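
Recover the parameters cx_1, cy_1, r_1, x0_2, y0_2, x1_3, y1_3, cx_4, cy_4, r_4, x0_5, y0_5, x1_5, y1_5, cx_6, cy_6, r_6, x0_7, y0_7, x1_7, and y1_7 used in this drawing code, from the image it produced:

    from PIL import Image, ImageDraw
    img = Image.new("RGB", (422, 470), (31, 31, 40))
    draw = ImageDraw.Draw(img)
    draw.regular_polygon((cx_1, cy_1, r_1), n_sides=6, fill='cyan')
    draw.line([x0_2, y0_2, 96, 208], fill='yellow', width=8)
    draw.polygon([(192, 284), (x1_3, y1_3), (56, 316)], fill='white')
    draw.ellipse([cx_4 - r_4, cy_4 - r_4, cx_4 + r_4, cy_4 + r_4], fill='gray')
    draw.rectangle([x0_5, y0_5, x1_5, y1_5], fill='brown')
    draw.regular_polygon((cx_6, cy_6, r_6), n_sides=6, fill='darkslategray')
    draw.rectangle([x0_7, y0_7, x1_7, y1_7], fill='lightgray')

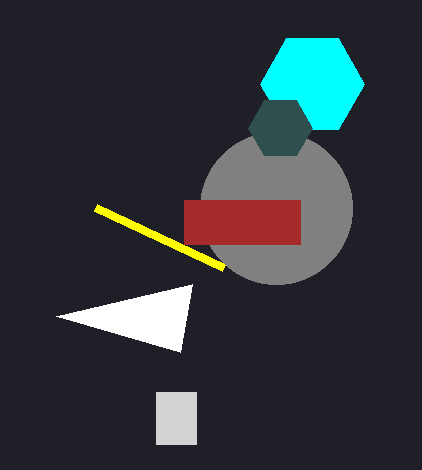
cx_1 = 312
cy_1 = 84
r_1 = 52
x0_2 = 224
y0_2 = 268
x1_3 = 180
y1_3 = 352
cx_4 = 276
cy_4 = 208
r_4 = 76
x0_5 = 184
y0_5 = 200
x1_5 = 300
y1_5 = 244
cx_6 = 280
cy_6 = 128
r_6 = 32
x0_7 = 156
y0_7 = 392
x1_7 = 196
y1_7 = 444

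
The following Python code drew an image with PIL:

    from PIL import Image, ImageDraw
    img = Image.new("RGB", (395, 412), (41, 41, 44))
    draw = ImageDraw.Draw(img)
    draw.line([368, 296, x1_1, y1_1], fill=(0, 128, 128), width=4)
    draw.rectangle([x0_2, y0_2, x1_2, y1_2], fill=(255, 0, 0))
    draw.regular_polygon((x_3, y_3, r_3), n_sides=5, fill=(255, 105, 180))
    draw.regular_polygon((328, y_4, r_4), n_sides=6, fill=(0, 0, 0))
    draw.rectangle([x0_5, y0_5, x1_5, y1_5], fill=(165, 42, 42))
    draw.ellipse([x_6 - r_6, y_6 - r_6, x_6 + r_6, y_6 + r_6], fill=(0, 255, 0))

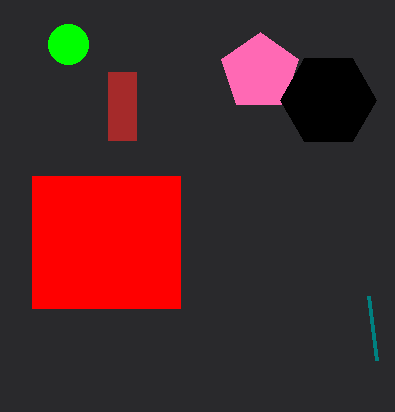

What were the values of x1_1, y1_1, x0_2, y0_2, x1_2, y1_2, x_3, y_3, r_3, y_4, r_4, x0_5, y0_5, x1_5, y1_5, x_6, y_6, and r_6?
x1_1 = 376; y1_1 = 360; x0_2 = 32; y0_2 = 176; x1_2 = 180; y1_2 = 308; x_3 = 260; y_3 = 72; r_3 = 40; y_4 = 100; r_4 = 48; x0_5 = 108; y0_5 = 72; x1_5 = 136; y1_5 = 140; x_6 = 68; y_6 = 44; r_6 = 20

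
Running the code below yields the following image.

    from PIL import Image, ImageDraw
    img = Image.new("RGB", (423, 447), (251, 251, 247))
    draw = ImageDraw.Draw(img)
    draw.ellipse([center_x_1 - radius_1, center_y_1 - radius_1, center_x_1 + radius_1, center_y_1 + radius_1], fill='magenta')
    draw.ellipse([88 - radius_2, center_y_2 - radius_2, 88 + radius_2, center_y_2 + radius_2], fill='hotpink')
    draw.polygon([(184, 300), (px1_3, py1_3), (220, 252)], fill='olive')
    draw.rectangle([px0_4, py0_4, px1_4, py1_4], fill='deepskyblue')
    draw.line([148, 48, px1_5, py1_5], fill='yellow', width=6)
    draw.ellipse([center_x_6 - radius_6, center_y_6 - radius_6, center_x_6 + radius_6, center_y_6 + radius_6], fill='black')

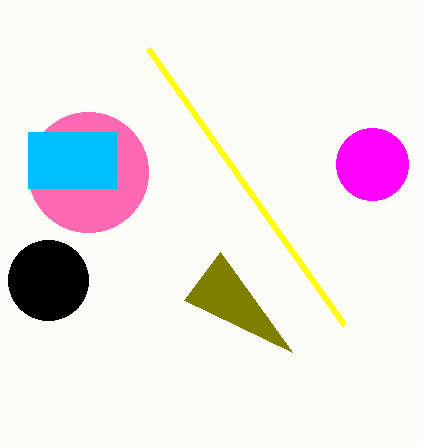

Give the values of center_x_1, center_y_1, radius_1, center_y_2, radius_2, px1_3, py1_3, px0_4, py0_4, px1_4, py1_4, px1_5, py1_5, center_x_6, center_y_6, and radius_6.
center_x_1 = 372, center_y_1 = 164, radius_1 = 36, center_y_2 = 172, radius_2 = 60, px1_3 = 292, py1_3 = 352, px0_4 = 28, py0_4 = 132, px1_4 = 116, py1_4 = 188, px1_5 = 344, py1_5 = 324, center_x_6 = 48, center_y_6 = 280, radius_6 = 40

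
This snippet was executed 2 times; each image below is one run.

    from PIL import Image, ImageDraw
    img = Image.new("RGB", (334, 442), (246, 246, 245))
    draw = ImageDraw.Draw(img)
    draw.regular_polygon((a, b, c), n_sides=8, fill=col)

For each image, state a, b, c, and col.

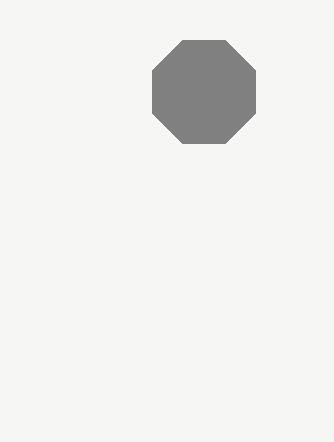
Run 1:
a = 204; b = 92; c = 56; col = 'gray'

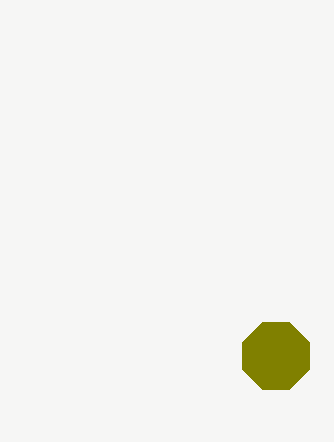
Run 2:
a = 276, b = 356, c = 36, col = 'olive'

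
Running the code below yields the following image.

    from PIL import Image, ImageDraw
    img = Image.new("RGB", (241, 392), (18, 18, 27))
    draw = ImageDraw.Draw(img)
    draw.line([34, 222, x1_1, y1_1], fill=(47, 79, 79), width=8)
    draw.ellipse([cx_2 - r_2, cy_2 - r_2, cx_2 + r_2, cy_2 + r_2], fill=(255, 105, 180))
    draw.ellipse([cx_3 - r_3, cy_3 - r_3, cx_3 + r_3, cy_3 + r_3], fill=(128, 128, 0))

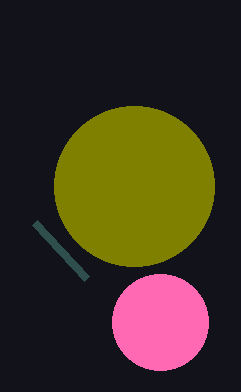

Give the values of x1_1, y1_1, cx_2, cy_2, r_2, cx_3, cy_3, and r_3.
x1_1 = 86, y1_1 = 278, cx_2 = 160, cy_2 = 322, r_2 = 48, cx_3 = 134, cy_3 = 186, r_3 = 80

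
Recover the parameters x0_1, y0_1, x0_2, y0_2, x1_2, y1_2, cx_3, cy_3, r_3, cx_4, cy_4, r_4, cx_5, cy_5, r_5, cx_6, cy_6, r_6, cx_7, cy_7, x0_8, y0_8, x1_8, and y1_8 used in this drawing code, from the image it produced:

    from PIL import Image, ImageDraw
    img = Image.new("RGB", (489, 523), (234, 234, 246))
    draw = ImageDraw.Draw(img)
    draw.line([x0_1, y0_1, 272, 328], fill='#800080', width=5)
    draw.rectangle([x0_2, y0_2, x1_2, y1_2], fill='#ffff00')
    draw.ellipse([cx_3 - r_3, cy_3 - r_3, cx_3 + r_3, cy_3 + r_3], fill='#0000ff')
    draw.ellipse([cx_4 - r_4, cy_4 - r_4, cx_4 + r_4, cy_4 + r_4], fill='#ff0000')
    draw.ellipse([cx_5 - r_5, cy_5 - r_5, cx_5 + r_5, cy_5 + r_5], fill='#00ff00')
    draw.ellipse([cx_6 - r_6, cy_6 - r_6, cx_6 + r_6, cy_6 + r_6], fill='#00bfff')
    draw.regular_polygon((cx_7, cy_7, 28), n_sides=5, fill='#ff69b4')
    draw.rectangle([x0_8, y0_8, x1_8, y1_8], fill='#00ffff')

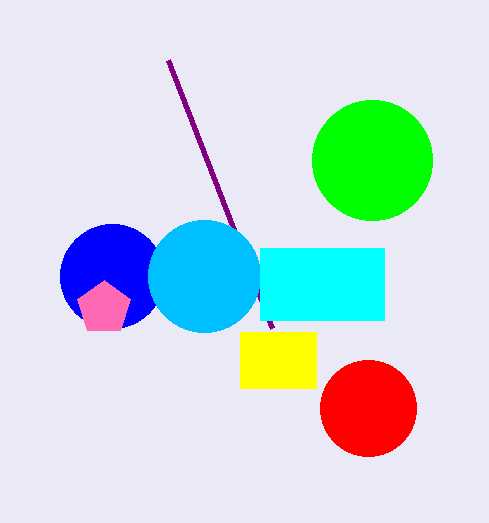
x0_1 = 168; y0_1 = 60; x0_2 = 240; y0_2 = 332; x1_2 = 316; y1_2 = 388; cx_3 = 112; cy_3 = 276; r_3 = 52; cx_4 = 368; cy_4 = 408; r_4 = 48; cx_5 = 372; cy_5 = 160; r_5 = 60; cx_6 = 204; cy_6 = 276; r_6 = 56; cx_7 = 104; cy_7 = 308; x0_8 = 260; y0_8 = 248; x1_8 = 384; y1_8 = 320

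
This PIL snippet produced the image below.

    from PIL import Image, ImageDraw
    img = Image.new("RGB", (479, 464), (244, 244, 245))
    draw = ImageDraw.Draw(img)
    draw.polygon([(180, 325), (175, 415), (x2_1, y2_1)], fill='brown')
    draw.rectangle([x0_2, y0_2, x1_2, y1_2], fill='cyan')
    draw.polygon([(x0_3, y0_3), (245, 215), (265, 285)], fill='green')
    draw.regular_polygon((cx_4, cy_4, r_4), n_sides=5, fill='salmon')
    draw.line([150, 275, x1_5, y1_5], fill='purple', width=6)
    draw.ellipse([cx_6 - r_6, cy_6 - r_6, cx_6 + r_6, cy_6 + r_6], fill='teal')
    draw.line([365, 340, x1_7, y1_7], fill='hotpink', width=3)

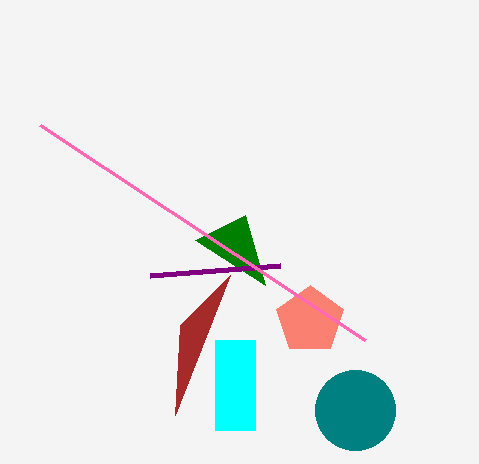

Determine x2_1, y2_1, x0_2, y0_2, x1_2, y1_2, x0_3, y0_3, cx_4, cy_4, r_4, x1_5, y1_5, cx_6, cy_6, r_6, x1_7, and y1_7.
x2_1 = 230, y2_1 = 275, x0_2 = 215, y0_2 = 340, x1_2 = 255, y1_2 = 430, x0_3 = 195, y0_3 = 240, cx_4 = 310, cy_4 = 320, r_4 = 35, x1_5 = 280, y1_5 = 265, cx_6 = 355, cy_6 = 410, r_6 = 40, x1_7 = 40, y1_7 = 125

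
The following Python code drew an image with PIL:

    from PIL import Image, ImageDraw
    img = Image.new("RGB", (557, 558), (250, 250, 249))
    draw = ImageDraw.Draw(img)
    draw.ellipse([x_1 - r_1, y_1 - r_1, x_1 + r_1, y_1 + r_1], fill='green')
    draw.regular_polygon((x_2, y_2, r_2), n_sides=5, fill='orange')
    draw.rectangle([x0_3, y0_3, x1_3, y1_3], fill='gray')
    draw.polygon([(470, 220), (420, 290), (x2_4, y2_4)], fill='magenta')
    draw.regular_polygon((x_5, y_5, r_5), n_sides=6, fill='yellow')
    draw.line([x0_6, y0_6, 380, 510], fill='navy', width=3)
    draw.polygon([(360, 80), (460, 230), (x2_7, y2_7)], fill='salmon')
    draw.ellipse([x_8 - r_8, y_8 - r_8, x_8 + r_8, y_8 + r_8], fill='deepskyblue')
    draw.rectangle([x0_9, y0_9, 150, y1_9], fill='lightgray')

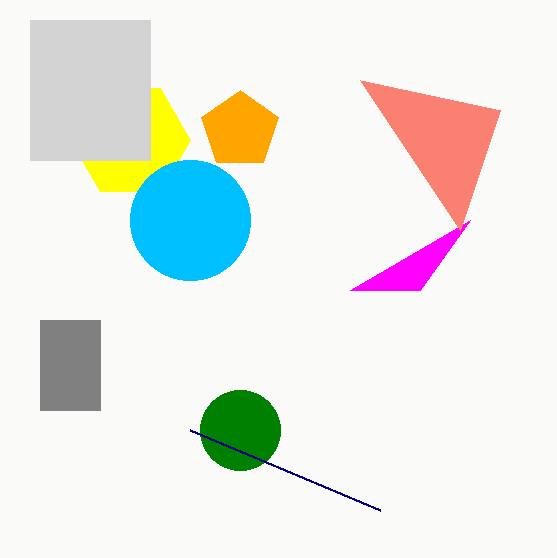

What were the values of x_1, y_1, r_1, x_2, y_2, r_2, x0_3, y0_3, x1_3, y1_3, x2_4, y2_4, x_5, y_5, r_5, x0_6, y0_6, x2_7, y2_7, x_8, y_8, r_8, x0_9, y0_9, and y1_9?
x_1 = 240
y_1 = 430
r_1 = 40
x_2 = 240
y_2 = 130
r_2 = 40
x0_3 = 40
y0_3 = 320
x1_3 = 100
y1_3 = 410
x2_4 = 350
y2_4 = 290
x_5 = 130
y_5 = 140
r_5 = 60
x0_6 = 190
y0_6 = 430
x2_7 = 500
y2_7 = 110
x_8 = 190
y_8 = 220
r_8 = 60
x0_9 = 30
y0_9 = 20
y1_9 = 160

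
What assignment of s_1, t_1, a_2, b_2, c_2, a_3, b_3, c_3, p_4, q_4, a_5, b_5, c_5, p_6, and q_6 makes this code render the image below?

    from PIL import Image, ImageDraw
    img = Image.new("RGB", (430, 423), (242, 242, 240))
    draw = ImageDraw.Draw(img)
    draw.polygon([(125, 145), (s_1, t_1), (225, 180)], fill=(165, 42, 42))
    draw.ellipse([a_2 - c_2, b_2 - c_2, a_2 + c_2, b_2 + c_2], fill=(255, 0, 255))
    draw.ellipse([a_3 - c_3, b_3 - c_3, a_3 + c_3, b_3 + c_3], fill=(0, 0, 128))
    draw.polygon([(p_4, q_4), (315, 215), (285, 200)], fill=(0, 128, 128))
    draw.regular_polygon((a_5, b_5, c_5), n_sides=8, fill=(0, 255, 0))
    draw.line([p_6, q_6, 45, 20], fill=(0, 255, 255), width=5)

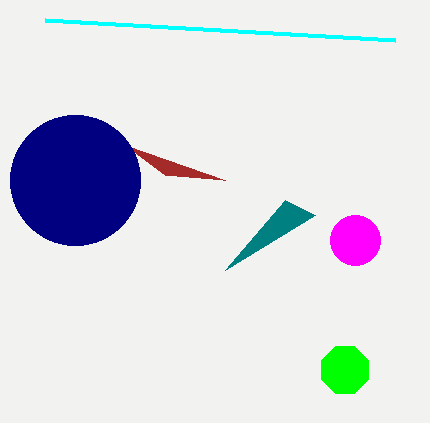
s_1 = 165; t_1 = 175; a_2 = 355; b_2 = 240; c_2 = 25; a_3 = 75; b_3 = 180; c_3 = 65; p_4 = 225; q_4 = 270; a_5 = 345; b_5 = 370; c_5 = 25; p_6 = 395; q_6 = 40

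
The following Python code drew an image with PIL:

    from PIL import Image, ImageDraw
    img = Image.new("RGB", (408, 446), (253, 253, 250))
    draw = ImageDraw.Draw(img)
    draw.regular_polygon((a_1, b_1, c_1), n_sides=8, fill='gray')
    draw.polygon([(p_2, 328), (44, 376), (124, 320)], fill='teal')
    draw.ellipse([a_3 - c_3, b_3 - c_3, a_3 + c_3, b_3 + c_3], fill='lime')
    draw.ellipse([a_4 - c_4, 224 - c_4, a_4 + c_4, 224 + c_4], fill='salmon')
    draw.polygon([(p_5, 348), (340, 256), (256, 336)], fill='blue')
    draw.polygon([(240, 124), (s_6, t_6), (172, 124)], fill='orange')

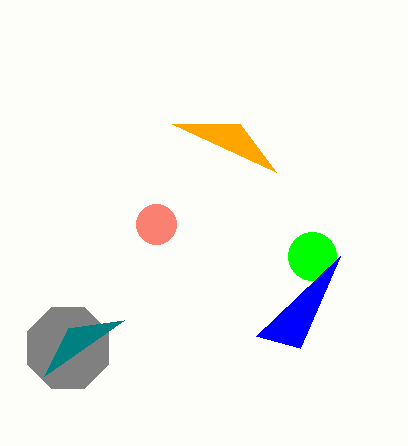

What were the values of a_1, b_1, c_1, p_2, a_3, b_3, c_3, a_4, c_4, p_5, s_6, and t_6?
a_1 = 68
b_1 = 348
c_1 = 44
p_2 = 68
a_3 = 312
b_3 = 256
c_3 = 24
a_4 = 156
c_4 = 20
p_5 = 300
s_6 = 276
t_6 = 172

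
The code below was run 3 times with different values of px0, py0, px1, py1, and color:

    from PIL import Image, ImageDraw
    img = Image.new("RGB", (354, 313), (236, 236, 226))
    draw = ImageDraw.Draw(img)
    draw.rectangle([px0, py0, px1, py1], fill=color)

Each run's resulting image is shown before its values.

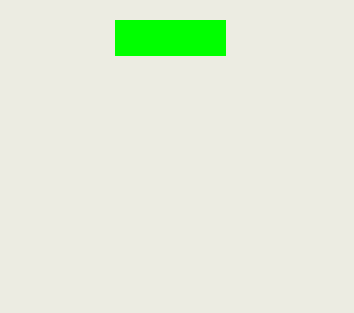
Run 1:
px0 = 115, py0 = 20, px1 = 225, py1 = 55, color = 'lime'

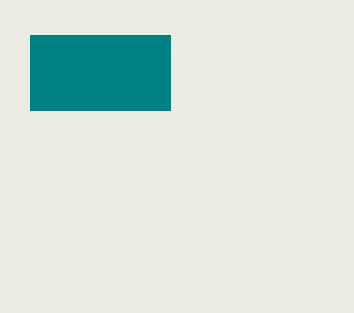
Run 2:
px0 = 30; py0 = 35; px1 = 170; py1 = 110; color = 'teal'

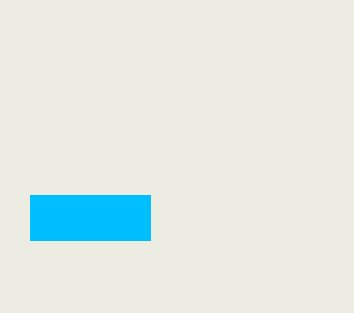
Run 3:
px0 = 30, py0 = 195, px1 = 150, py1 = 240, color = 'deepskyblue'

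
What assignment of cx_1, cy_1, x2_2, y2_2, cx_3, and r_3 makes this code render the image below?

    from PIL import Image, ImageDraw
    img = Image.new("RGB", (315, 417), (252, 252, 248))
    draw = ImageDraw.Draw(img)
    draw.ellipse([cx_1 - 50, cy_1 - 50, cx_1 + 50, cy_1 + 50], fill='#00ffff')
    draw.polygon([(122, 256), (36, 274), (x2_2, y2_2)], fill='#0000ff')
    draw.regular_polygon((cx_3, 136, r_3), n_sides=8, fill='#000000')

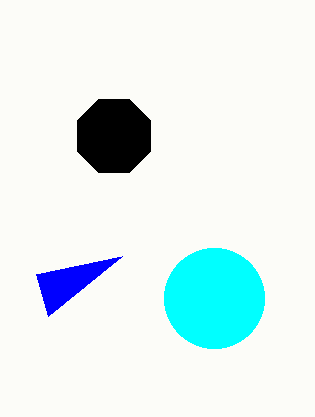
cx_1 = 214; cy_1 = 298; x2_2 = 48; y2_2 = 316; cx_3 = 114; r_3 = 40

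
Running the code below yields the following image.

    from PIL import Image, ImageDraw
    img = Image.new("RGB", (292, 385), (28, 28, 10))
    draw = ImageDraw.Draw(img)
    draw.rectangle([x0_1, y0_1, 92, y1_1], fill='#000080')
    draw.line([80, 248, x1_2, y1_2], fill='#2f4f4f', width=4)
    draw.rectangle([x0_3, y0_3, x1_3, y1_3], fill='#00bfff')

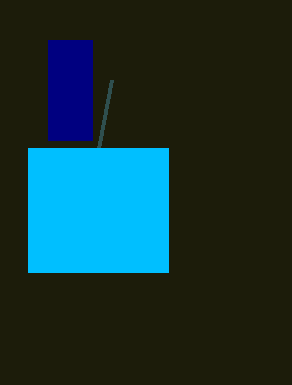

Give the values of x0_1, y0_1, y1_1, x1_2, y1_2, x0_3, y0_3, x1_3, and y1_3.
x0_1 = 48
y0_1 = 40
y1_1 = 140
x1_2 = 112
y1_2 = 80
x0_3 = 28
y0_3 = 148
x1_3 = 168
y1_3 = 272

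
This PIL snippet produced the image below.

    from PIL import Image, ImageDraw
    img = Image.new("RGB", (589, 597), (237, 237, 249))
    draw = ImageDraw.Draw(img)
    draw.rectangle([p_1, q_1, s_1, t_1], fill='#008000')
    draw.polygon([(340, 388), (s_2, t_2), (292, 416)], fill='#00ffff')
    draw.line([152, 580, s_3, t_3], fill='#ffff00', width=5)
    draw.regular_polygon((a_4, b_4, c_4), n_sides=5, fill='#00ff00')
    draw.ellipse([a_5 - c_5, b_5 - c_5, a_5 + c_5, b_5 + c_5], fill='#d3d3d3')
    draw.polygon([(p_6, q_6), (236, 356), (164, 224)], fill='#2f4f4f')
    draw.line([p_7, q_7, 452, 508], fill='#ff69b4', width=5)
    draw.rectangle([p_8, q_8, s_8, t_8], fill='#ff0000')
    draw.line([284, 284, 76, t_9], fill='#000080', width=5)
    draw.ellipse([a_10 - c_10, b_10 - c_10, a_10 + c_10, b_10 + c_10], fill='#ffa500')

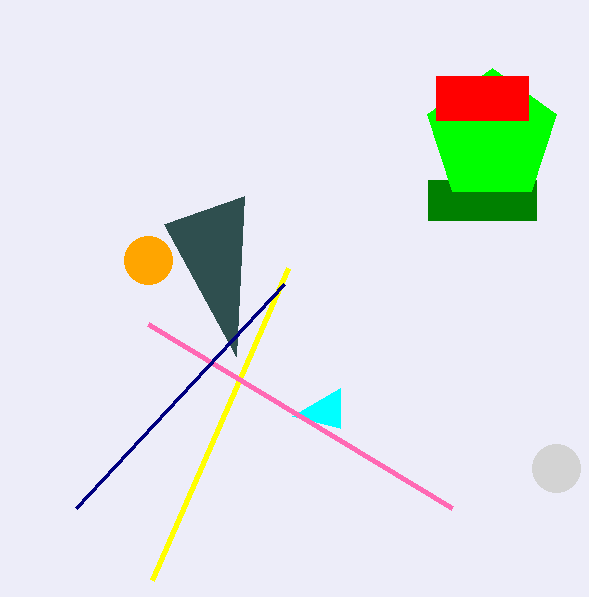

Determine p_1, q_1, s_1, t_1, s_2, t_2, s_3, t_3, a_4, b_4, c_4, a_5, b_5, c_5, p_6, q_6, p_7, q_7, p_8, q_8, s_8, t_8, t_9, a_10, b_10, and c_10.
p_1 = 428, q_1 = 180, s_1 = 536, t_1 = 220, s_2 = 340, t_2 = 428, s_3 = 288, t_3 = 268, a_4 = 492, b_4 = 136, c_4 = 68, a_5 = 556, b_5 = 468, c_5 = 24, p_6 = 244, q_6 = 196, p_7 = 148, q_7 = 324, p_8 = 436, q_8 = 76, s_8 = 528, t_8 = 120, t_9 = 508, a_10 = 148, b_10 = 260, c_10 = 24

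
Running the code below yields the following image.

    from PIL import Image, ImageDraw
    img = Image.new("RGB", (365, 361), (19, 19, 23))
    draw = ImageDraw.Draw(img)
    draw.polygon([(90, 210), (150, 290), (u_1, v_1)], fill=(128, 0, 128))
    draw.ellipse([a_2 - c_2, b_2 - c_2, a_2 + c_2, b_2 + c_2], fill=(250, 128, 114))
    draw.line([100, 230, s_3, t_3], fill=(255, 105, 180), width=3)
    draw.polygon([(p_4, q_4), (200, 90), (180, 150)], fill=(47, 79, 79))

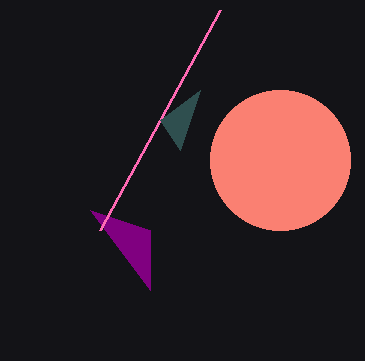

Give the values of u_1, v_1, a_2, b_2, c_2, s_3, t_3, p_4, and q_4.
u_1 = 150
v_1 = 230
a_2 = 280
b_2 = 160
c_2 = 70
s_3 = 220
t_3 = 10
p_4 = 160
q_4 = 120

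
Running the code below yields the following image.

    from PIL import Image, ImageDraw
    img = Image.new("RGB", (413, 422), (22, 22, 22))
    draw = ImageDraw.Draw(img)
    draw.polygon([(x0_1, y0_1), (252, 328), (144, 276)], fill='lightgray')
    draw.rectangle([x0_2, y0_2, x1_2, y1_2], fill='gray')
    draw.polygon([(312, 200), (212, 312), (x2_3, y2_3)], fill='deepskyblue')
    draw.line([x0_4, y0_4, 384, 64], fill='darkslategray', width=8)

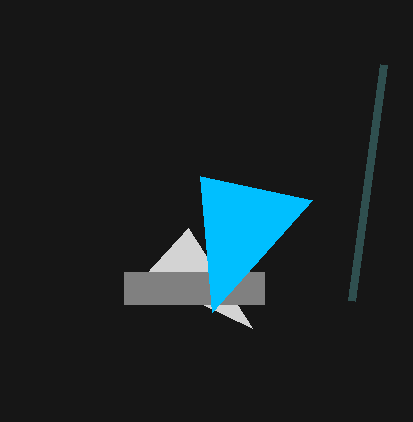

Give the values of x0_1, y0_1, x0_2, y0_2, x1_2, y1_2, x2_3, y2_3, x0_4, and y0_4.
x0_1 = 188
y0_1 = 228
x0_2 = 124
y0_2 = 272
x1_2 = 264
y1_2 = 304
x2_3 = 200
y2_3 = 176
x0_4 = 352
y0_4 = 300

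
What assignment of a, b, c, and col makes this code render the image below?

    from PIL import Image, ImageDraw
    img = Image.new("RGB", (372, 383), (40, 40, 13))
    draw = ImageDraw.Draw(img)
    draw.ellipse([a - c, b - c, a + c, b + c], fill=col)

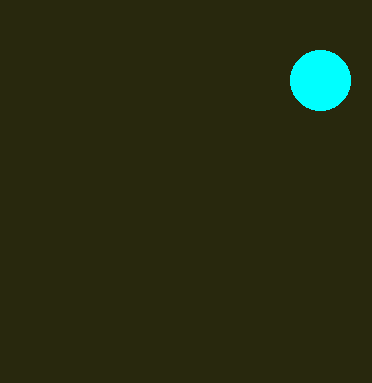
a = 320, b = 80, c = 30, col = 'cyan'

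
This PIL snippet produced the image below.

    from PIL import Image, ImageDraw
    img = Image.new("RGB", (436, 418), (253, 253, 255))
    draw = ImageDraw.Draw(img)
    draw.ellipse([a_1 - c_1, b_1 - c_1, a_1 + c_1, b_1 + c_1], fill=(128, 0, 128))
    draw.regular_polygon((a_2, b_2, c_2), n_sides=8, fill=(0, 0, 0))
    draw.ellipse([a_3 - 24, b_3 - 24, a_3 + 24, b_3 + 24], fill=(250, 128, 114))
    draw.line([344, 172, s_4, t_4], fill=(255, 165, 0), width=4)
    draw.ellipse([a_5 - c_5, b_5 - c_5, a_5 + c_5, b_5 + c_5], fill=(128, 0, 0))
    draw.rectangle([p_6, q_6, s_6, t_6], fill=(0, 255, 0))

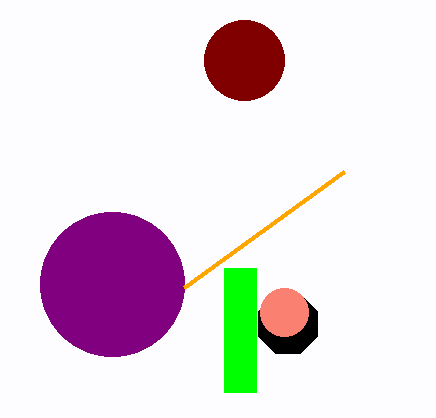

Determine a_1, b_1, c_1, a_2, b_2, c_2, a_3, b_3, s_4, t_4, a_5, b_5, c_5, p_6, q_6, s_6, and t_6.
a_1 = 112
b_1 = 284
c_1 = 72
a_2 = 288
b_2 = 324
c_2 = 32
a_3 = 284
b_3 = 312
s_4 = 184
t_4 = 288
a_5 = 244
b_5 = 60
c_5 = 40
p_6 = 224
q_6 = 268
s_6 = 256
t_6 = 392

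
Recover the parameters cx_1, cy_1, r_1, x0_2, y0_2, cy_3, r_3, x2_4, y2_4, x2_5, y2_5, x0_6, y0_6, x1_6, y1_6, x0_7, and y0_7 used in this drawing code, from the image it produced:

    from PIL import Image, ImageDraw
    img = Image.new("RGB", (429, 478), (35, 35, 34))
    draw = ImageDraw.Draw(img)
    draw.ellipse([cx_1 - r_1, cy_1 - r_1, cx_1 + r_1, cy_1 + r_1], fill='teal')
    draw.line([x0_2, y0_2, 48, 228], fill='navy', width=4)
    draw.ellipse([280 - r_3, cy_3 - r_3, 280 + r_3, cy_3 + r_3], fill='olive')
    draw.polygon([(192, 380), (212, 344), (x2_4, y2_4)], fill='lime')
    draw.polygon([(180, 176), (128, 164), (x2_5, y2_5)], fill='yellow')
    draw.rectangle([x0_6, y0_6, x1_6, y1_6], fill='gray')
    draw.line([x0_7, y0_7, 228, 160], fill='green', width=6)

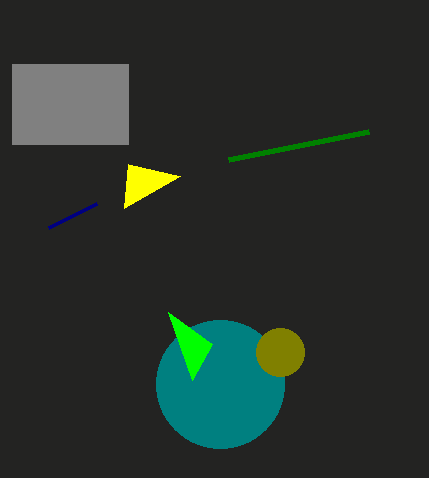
cx_1 = 220
cy_1 = 384
r_1 = 64
x0_2 = 96
y0_2 = 204
cy_3 = 352
r_3 = 24
x2_4 = 168
y2_4 = 312
x2_5 = 124
y2_5 = 208
x0_6 = 12
y0_6 = 64
x1_6 = 128
y1_6 = 144
x0_7 = 368
y0_7 = 132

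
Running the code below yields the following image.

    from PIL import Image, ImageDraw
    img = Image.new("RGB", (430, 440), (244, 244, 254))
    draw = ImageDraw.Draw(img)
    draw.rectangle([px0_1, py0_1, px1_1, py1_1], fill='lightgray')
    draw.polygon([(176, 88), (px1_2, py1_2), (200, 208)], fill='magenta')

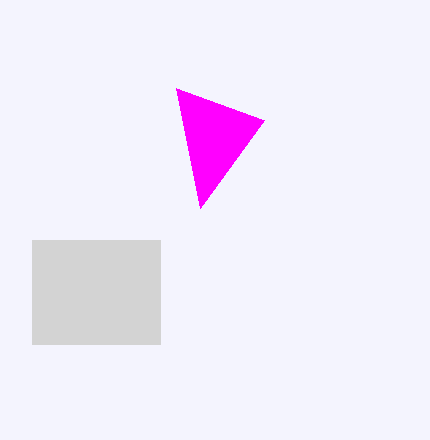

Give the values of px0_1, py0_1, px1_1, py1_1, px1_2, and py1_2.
px0_1 = 32
py0_1 = 240
px1_1 = 160
py1_1 = 344
px1_2 = 264
py1_2 = 120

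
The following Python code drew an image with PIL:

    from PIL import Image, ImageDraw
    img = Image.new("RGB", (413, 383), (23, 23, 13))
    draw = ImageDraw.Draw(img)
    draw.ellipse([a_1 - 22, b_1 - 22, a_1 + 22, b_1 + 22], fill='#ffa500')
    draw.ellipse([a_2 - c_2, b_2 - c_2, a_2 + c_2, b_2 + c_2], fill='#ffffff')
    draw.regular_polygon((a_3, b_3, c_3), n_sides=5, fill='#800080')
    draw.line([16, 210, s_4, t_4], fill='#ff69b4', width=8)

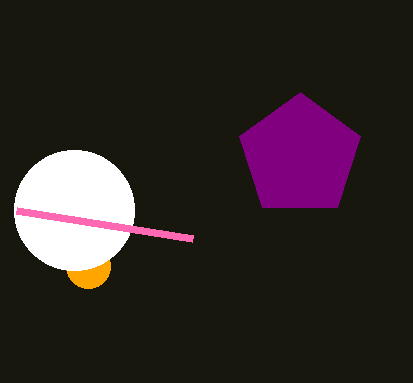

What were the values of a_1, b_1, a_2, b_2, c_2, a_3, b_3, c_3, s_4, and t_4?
a_1 = 88; b_1 = 266; a_2 = 74; b_2 = 210; c_2 = 60; a_3 = 300; b_3 = 156; c_3 = 64; s_4 = 192; t_4 = 238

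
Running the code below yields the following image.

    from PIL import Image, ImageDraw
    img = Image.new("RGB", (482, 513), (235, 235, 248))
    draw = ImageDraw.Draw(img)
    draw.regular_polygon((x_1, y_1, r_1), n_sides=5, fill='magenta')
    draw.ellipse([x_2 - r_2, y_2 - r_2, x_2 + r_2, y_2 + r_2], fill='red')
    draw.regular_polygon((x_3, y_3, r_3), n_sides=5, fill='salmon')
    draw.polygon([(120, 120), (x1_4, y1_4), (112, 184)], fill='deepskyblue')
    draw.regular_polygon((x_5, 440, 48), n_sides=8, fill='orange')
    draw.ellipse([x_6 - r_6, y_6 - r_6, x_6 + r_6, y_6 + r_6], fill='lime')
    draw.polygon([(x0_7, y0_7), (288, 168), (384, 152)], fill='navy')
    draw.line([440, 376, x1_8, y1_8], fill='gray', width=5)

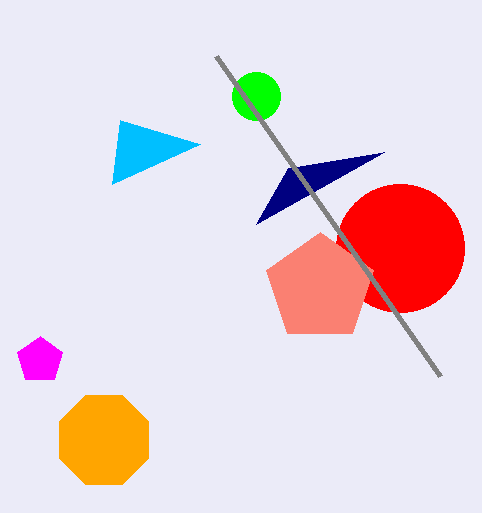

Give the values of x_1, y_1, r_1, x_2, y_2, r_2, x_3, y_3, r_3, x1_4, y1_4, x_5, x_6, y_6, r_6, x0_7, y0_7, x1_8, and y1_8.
x_1 = 40
y_1 = 360
r_1 = 24
x_2 = 400
y_2 = 248
r_2 = 64
x_3 = 320
y_3 = 288
r_3 = 56
x1_4 = 200
y1_4 = 144
x_5 = 104
x_6 = 256
y_6 = 96
r_6 = 24
x0_7 = 256
y0_7 = 224
x1_8 = 216
y1_8 = 56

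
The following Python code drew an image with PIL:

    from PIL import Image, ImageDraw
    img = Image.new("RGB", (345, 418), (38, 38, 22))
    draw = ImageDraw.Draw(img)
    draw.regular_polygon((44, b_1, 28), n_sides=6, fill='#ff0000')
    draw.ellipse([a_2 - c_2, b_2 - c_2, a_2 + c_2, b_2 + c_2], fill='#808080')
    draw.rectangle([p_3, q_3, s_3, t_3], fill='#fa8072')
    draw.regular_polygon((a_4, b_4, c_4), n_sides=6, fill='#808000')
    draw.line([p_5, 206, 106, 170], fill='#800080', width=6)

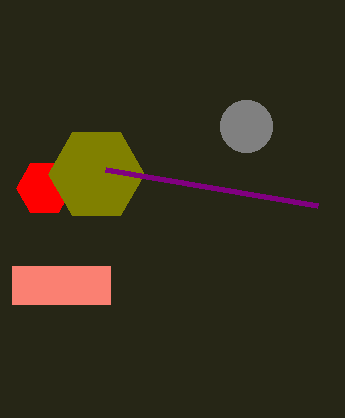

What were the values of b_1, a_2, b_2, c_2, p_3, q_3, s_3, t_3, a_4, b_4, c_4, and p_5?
b_1 = 188; a_2 = 246; b_2 = 126; c_2 = 26; p_3 = 12; q_3 = 266; s_3 = 110; t_3 = 304; a_4 = 96; b_4 = 174; c_4 = 48; p_5 = 318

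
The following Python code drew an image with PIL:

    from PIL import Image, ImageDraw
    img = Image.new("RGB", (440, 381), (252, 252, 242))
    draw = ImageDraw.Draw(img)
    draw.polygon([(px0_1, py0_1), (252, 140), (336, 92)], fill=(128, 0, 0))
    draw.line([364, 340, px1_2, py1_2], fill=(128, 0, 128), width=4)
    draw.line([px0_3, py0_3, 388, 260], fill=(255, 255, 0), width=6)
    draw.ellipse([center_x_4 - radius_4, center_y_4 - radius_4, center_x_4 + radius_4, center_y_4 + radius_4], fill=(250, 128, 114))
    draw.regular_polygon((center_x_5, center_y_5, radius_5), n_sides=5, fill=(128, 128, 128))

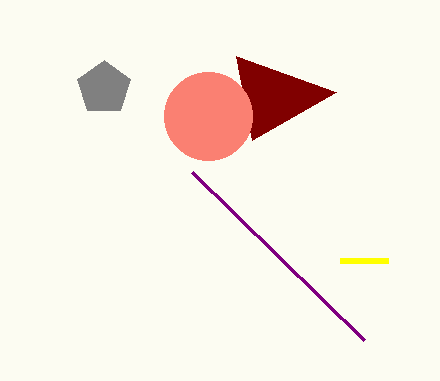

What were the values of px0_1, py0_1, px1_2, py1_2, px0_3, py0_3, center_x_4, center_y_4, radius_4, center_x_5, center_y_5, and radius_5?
px0_1 = 236; py0_1 = 56; px1_2 = 192; py1_2 = 172; px0_3 = 340; py0_3 = 260; center_x_4 = 208; center_y_4 = 116; radius_4 = 44; center_x_5 = 104; center_y_5 = 88; radius_5 = 28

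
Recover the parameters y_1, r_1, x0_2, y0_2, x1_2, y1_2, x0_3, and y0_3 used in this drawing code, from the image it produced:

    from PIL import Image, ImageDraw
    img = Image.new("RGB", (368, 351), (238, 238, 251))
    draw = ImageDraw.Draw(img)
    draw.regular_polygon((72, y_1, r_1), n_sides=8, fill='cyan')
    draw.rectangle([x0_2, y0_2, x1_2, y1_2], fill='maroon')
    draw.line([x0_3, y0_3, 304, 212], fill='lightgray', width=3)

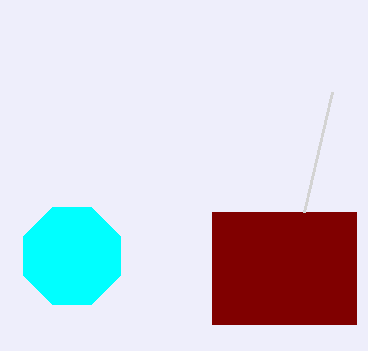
y_1 = 256
r_1 = 52
x0_2 = 212
y0_2 = 212
x1_2 = 356
y1_2 = 324
x0_3 = 332
y0_3 = 92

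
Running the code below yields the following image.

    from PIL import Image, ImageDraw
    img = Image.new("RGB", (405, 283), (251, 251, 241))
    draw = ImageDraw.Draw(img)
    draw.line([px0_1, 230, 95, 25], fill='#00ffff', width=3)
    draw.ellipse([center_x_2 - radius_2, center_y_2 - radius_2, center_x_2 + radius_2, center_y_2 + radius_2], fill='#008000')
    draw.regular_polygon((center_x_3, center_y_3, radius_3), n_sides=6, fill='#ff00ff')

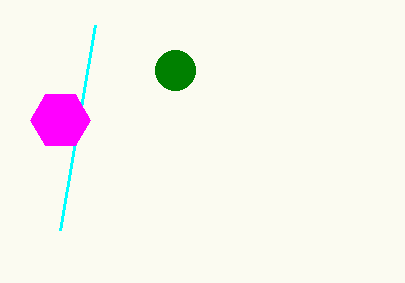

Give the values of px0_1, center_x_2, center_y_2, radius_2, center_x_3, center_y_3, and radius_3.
px0_1 = 60, center_x_2 = 175, center_y_2 = 70, radius_2 = 20, center_x_3 = 60, center_y_3 = 120, radius_3 = 30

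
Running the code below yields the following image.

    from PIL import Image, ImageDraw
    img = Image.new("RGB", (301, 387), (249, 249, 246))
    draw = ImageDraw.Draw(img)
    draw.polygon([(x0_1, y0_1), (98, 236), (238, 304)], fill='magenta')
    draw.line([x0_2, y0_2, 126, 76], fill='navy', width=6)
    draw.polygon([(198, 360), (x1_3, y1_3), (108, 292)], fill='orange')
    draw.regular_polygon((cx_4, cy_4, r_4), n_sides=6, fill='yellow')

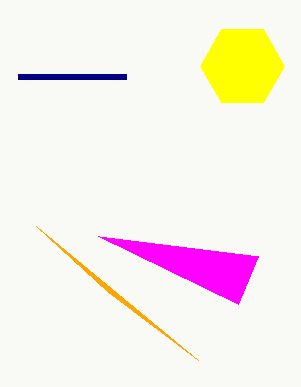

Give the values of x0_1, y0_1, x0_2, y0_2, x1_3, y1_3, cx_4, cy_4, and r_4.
x0_1 = 258; y0_1 = 256; x0_2 = 18; y0_2 = 76; x1_3 = 36; y1_3 = 226; cx_4 = 242; cy_4 = 66; r_4 = 42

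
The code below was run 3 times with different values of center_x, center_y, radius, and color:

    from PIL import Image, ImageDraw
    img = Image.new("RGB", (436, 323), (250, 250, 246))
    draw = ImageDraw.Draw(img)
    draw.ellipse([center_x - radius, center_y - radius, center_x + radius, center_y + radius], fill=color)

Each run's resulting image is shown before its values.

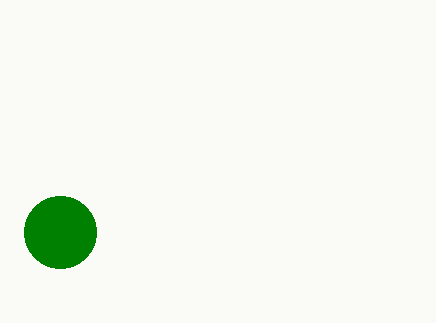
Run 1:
center_x = 60
center_y = 232
radius = 36
color = 'green'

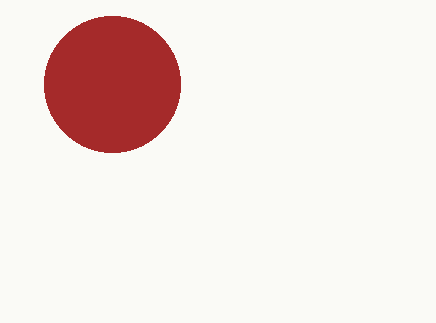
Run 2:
center_x = 112
center_y = 84
radius = 68
color = 'brown'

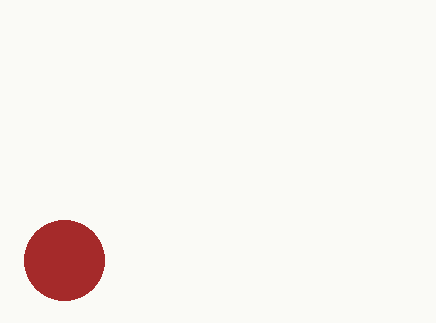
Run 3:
center_x = 64
center_y = 260
radius = 40
color = 'brown'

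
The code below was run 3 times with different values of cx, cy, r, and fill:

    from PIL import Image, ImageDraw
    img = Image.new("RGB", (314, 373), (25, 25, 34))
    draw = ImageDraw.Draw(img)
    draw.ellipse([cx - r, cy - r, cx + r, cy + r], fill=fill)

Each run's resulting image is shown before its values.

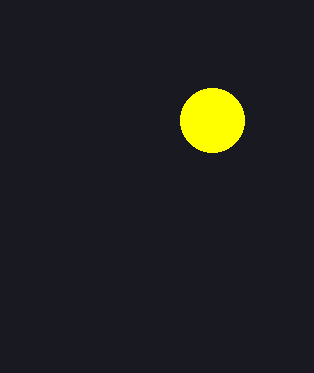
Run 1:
cx = 212
cy = 120
r = 32
fill = 'yellow'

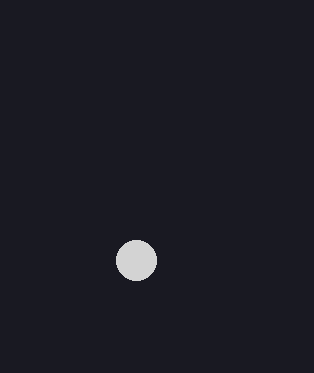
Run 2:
cx = 136
cy = 260
r = 20
fill = 'lightgray'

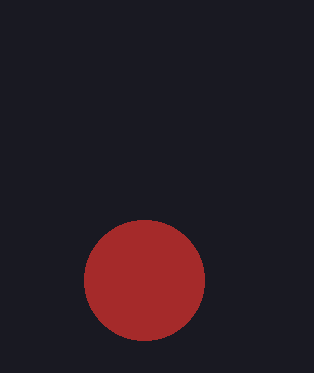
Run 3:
cx = 144, cy = 280, r = 60, fill = 'brown'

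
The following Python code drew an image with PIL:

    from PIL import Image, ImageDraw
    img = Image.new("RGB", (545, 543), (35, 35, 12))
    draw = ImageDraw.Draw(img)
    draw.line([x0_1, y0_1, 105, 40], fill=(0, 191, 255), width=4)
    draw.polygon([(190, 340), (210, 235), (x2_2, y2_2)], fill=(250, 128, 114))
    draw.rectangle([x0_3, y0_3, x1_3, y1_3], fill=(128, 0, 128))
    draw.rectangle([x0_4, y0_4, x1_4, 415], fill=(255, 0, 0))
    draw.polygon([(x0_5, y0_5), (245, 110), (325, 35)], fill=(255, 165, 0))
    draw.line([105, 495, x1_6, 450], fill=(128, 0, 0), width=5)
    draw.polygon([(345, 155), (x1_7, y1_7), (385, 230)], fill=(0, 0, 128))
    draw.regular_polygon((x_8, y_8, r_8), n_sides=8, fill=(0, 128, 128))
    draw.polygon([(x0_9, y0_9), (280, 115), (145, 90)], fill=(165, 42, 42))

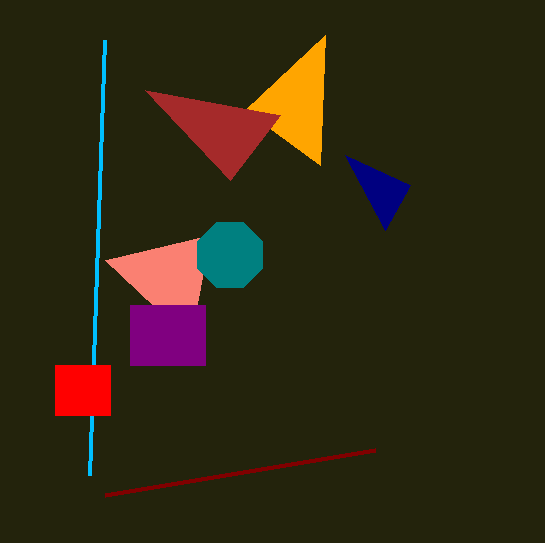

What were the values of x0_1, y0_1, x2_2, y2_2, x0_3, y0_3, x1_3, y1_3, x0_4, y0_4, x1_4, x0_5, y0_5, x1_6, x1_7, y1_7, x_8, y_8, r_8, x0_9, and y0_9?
x0_1 = 90, y0_1 = 475, x2_2 = 105, y2_2 = 260, x0_3 = 130, y0_3 = 305, x1_3 = 205, y1_3 = 365, x0_4 = 55, y0_4 = 365, x1_4 = 110, x0_5 = 320, y0_5 = 165, x1_6 = 375, x1_7 = 410, y1_7 = 185, x_8 = 230, y_8 = 255, r_8 = 35, x0_9 = 230, y0_9 = 180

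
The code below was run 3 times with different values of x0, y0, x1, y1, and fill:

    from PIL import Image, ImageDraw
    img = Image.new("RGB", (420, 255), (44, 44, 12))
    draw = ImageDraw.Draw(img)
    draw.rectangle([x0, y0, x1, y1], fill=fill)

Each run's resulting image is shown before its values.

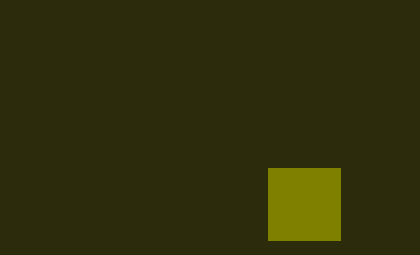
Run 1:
x0 = 268; y0 = 168; x1 = 340; y1 = 240; fill = 'olive'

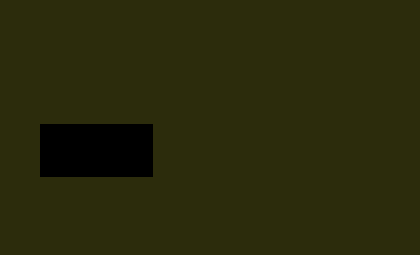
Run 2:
x0 = 40, y0 = 124, x1 = 152, y1 = 176, fill = 'black'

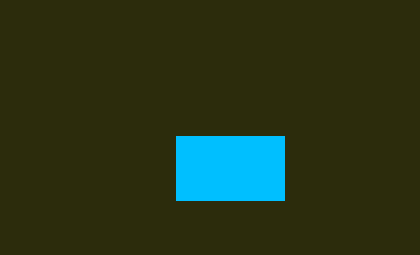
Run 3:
x0 = 176
y0 = 136
x1 = 284
y1 = 200
fill = 'deepskyblue'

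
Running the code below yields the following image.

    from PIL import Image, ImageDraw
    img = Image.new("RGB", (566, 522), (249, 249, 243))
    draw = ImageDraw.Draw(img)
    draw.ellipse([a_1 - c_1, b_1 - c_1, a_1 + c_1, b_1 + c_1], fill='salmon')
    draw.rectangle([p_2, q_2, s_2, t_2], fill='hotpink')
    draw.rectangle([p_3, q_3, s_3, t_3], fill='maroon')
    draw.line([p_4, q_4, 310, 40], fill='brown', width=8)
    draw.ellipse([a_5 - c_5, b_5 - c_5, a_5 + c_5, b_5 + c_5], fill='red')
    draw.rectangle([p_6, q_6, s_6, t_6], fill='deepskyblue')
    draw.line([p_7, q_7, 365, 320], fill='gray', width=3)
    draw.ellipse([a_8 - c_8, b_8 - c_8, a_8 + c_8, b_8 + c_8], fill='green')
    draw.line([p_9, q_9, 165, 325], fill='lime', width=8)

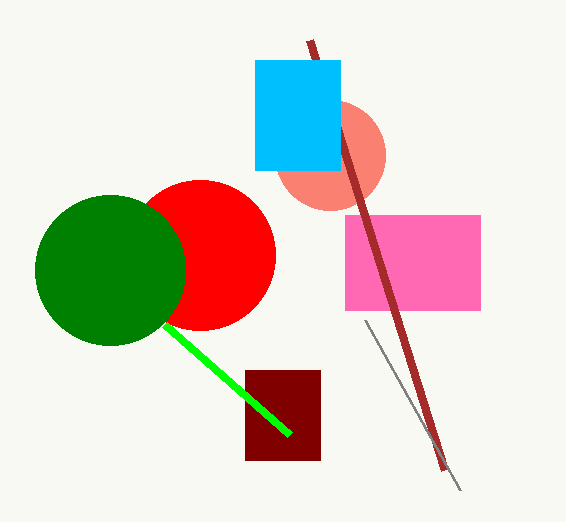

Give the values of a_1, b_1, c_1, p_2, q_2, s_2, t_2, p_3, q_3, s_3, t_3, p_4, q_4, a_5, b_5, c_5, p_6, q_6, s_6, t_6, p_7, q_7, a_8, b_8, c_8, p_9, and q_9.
a_1 = 330; b_1 = 155; c_1 = 55; p_2 = 345; q_2 = 215; s_2 = 480; t_2 = 310; p_3 = 245; q_3 = 370; s_3 = 320; t_3 = 460; p_4 = 445; q_4 = 470; a_5 = 200; b_5 = 255; c_5 = 75; p_6 = 255; q_6 = 60; s_6 = 340; t_6 = 170; p_7 = 460; q_7 = 490; a_8 = 110; b_8 = 270; c_8 = 75; p_9 = 290; q_9 = 435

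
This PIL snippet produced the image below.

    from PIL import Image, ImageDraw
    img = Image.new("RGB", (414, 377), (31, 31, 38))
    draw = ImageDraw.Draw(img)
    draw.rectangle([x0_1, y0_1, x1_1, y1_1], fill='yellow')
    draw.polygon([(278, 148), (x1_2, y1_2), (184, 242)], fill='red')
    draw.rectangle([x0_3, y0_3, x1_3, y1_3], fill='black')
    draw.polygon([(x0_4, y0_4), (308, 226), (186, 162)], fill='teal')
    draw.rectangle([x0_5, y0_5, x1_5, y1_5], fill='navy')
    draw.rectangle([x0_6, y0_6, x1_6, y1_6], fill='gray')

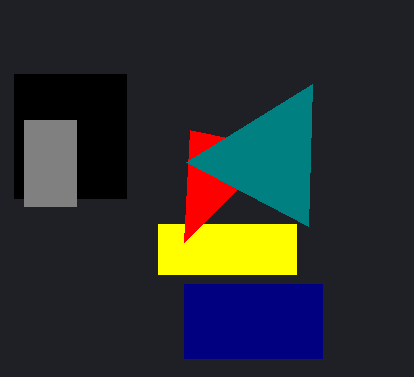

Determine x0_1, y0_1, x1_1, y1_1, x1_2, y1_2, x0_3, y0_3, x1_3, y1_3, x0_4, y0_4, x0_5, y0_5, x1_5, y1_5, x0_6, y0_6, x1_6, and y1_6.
x0_1 = 158
y0_1 = 224
x1_1 = 296
y1_1 = 274
x1_2 = 190
y1_2 = 130
x0_3 = 14
y0_3 = 74
x1_3 = 126
y1_3 = 198
x0_4 = 312
y0_4 = 84
x0_5 = 184
y0_5 = 284
x1_5 = 322
y1_5 = 358
x0_6 = 24
y0_6 = 120
x1_6 = 76
y1_6 = 206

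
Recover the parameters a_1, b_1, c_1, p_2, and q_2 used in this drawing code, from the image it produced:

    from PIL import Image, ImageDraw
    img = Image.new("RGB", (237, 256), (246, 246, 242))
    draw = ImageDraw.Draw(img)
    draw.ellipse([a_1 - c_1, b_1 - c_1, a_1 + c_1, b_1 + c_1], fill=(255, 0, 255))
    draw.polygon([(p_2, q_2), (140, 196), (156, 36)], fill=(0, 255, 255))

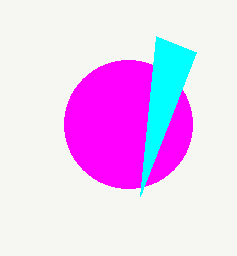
a_1 = 128, b_1 = 124, c_1 = 64, p_2 = 196, q_2 = 52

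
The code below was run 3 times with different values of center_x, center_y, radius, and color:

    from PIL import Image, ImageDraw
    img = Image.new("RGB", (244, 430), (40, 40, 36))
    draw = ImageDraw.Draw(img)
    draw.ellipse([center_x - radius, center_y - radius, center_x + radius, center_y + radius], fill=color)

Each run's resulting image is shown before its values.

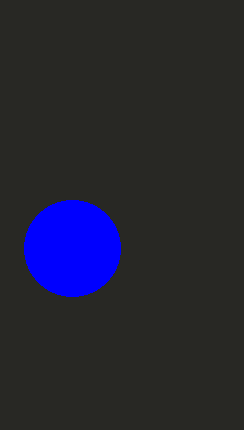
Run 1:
center_x = 72
center_y = 248
radius = 48
color = 'blue'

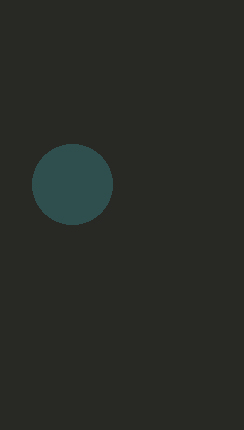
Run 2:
center_x = 72; center_y = 184; radius = 40; color = 'darkslategray'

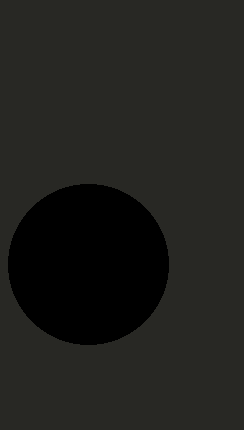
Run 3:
center_x = 88, center_y = 264, radius = 80, color = 'black'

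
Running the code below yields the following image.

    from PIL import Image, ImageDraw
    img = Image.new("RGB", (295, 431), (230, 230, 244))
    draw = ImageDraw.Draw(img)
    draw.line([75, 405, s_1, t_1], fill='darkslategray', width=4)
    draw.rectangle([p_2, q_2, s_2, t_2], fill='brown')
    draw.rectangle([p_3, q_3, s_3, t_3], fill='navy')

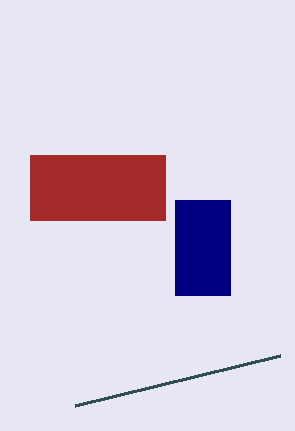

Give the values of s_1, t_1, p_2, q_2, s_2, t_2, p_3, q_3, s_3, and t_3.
s_1 = 280, t_1 = 355, p_2 = 30, q_2 = 155, s_2 = 165, t_2 = 220, p_3 = 175, q_3 = 200, s_3 = 230, t_3 = 295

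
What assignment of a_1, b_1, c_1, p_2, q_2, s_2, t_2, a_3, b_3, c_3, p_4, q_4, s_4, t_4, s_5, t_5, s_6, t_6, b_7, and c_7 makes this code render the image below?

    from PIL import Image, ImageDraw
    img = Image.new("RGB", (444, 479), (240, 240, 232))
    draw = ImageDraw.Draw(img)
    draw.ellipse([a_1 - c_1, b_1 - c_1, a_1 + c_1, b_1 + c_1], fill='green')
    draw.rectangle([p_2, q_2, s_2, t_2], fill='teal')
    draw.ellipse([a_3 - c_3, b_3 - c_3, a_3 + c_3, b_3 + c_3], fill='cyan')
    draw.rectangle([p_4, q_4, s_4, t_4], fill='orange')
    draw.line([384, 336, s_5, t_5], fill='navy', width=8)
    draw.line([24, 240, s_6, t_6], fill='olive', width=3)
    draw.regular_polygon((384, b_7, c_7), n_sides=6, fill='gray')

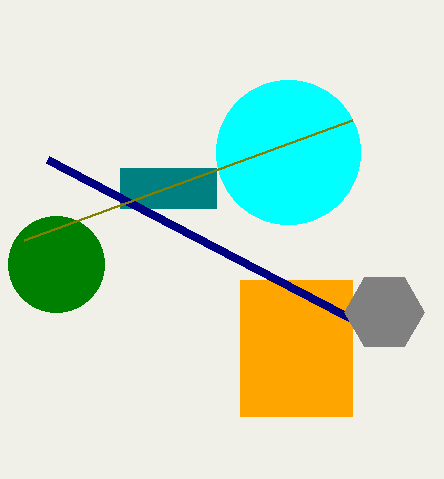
a_1 = 56, b_1 = 264, c_1 = 48, p_2 = 120, q_2 = 168, s_2 = 216, t_2 = 208, a_3 = 288, b_3 = 152, c_3 = 72, p_4 = 240, q_4 = 280, s_4 = 352, t_4 = 416, s_5 = 48, t_5 = 160, s_6 = 352, t_6 = 120, b_7 = 312, c_7 = 40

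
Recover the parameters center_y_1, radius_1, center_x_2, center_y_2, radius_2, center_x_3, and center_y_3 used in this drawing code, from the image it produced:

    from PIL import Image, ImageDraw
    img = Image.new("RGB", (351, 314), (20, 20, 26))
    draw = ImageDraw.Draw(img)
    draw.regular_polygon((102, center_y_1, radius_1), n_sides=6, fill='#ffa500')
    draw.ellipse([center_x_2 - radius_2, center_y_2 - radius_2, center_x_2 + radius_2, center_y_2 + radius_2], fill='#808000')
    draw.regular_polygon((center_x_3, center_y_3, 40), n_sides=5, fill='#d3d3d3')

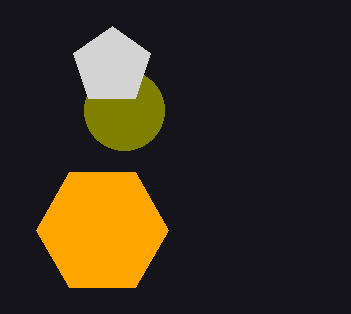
center_y_1 = 230
radius_1 = 66
center_x_2 = 124
center_y_2 = 110
radius_2 = 40
center_x_3 = 112
center_y_3 = 66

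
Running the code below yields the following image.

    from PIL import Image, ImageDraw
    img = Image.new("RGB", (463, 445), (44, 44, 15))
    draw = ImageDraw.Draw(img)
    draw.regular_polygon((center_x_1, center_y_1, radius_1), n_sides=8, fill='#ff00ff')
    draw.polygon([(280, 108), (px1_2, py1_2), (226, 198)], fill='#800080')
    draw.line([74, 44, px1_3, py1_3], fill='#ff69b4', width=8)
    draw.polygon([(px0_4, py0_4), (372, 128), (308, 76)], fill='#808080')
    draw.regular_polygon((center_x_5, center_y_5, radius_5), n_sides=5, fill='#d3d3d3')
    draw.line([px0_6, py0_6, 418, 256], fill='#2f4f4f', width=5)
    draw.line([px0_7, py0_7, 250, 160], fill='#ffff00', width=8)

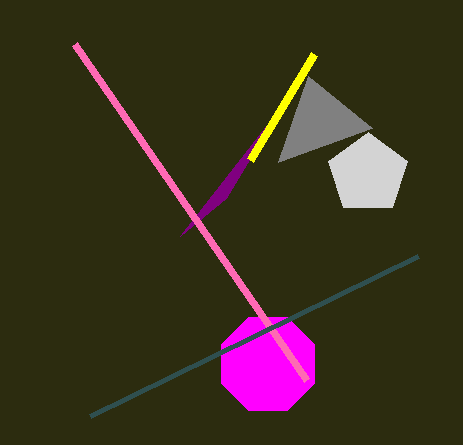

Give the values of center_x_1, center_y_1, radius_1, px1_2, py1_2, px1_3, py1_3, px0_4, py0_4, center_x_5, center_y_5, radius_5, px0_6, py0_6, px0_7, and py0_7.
center_x_1 = 268; center_y_1 = 364; radius_1 = 50; px1_2 = 180; py1_2 = 236; px1_3 = 306; py1_3 = 380; px0_4 = 278; py0_4 = 162; center_x_5 = 368; center_y_5 = 174; radius_5 = 42; px0_6 = 90; py0_6 = 416; px0_7 = 314; py0_7 = 54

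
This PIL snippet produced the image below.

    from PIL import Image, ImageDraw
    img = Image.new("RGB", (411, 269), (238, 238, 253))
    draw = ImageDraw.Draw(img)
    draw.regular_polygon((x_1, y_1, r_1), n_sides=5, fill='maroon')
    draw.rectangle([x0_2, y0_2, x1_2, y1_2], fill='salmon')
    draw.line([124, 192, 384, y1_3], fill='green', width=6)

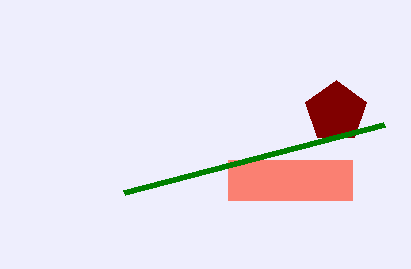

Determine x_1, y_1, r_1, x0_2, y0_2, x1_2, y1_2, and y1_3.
x_1 = 336; y_1 = 112; r_1 = 32; x0_2 = 228; y0_2 = 160; x1_2 = 352; y1_2 = 200; y1_3 = 124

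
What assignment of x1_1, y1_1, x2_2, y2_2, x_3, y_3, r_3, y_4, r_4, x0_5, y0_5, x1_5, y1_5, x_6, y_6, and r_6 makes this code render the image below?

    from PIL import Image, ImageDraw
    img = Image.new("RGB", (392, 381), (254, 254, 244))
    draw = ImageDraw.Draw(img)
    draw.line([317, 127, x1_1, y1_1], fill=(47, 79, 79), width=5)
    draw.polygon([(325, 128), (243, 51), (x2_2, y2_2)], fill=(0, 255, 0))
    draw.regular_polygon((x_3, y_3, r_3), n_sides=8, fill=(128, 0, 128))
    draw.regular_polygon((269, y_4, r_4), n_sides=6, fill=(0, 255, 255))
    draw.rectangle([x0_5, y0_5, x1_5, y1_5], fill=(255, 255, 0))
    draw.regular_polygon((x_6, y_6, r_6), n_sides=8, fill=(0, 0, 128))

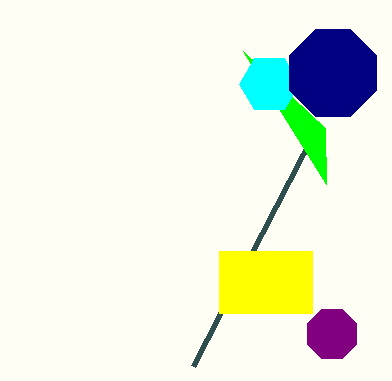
x1_1 = 193, y1_1 = 366, x2_2 = 326, y2_2 = 184, x_3 = 332, y_3 = 334, r_3 = 27, y_4 = 84, r_4 = 30, x0_5 = 219, y0_5 = 251, x1_5 = 312, y1_5 = 313, x_6 = 333, y_6 = 73, r_6 = 47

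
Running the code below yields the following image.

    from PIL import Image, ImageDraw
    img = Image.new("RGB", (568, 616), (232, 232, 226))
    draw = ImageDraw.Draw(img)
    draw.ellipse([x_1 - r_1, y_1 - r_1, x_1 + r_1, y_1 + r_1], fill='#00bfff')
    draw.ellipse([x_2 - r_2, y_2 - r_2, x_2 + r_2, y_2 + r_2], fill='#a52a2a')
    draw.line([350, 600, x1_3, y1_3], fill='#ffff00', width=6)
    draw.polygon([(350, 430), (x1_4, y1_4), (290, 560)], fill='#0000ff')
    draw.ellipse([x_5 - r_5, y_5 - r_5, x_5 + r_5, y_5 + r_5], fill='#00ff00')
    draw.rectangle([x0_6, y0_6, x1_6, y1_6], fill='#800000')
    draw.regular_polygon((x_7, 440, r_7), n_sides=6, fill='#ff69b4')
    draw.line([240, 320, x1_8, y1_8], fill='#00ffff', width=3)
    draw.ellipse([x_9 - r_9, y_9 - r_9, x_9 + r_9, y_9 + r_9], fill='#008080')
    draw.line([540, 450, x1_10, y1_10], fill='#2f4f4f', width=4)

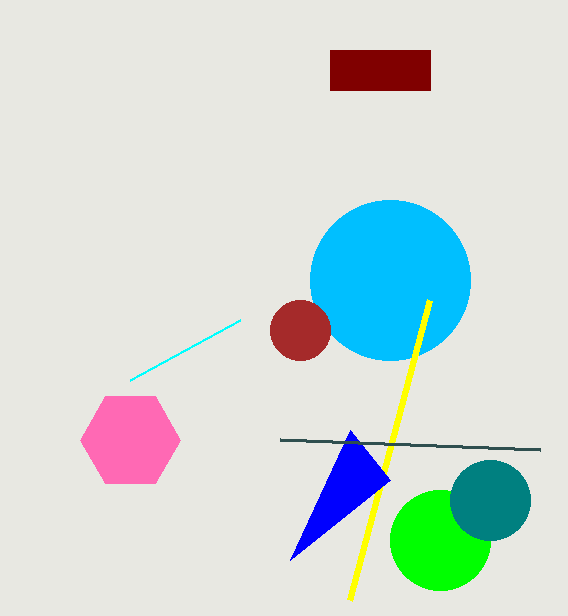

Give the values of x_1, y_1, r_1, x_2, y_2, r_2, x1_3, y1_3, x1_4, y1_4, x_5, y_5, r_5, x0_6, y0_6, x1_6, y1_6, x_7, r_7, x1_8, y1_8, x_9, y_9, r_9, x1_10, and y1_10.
x_1 = 390
y_1 = 280
r_1 = 80
x_2 = 300
y_2 = 330
r_2 = 30
x1_3 = 430
y1_3 = 300
x1_4 = 390
y1_4 = 480
x_5 = 440
y_5 = 540
r_5 = 50
x0_6 = 330
y0_6 = 50
x1_6 = 430
y1_6 = 90
x_7 = 130
r_7 = 50
x1_8 = 130
y1_8 = 380
x_9 = 490
y_9 = 500
r_9 = 40
x1_10 = 280
y1_10 = 440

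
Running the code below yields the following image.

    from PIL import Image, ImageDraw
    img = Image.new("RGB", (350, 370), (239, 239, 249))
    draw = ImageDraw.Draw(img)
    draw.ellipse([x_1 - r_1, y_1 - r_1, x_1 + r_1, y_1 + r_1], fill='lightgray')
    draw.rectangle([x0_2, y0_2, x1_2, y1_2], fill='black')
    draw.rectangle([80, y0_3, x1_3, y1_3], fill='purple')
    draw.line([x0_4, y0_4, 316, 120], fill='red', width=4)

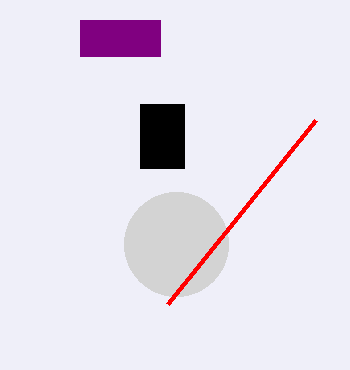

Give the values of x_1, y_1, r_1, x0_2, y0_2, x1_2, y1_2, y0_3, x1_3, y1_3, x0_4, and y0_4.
x_1 = 176, y_1 = 244, r_1 = 52, x0_2 = 140, y0_2 = 104, x1_2 = 184, y1_2 = 168, y0_3 = 20, x1_3 = 160, y1_3 = 56, x0_4 = 168, y0_4 = 304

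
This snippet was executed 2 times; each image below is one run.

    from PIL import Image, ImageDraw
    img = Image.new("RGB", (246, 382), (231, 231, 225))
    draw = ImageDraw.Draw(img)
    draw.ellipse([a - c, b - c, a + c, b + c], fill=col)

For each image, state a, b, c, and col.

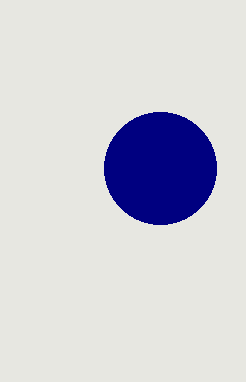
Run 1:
a = 160
b = 168
c = 56
col = 'navy'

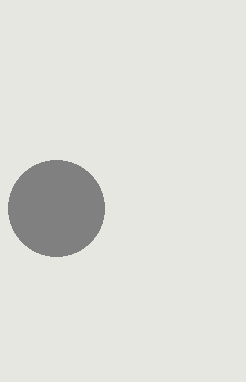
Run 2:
a = 56
b = 208
c = 48
col = 'gray'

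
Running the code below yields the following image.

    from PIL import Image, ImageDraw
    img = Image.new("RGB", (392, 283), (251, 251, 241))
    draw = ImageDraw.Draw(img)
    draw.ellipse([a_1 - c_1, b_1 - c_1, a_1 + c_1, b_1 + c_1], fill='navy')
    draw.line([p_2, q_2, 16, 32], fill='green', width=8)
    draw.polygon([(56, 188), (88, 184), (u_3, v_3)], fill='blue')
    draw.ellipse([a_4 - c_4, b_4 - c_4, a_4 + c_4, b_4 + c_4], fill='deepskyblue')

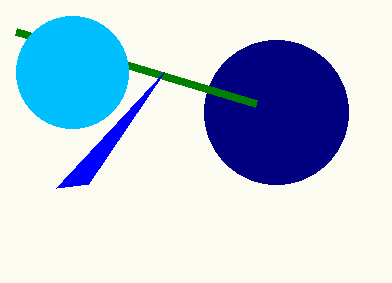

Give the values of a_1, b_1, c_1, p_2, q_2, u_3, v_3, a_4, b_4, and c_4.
a_1 = 276; b_1 = 112; c_1 = 72; p_2 = 256; q_2 = 104; u_3 = 164; v_3 = 72; a_4 = 72; b_4 = 72; c_4 = 56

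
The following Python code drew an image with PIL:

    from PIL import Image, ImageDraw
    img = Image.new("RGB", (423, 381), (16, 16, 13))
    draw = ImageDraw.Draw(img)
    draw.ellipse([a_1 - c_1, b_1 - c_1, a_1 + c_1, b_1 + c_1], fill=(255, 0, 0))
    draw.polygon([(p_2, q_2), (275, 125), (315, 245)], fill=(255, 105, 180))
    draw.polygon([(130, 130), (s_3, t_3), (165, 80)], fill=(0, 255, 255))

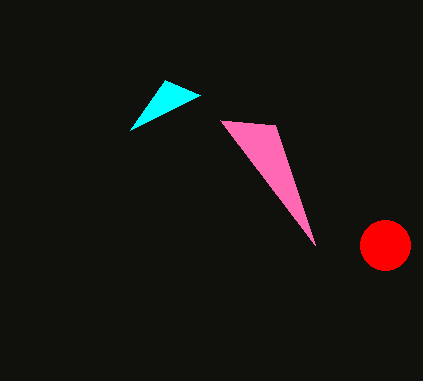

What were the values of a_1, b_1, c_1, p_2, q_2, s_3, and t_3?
a_1 = 385
b_1 = 245
c_1 = 25
p_2 = 220
q_2 = 120
s_3 = 200
t_3 = 95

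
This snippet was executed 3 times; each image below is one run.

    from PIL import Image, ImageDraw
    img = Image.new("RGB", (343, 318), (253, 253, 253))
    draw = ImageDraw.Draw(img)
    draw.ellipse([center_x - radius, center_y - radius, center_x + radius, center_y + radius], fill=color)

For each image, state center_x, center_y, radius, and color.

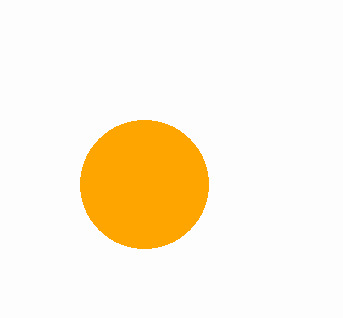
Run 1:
center_x = 144, center_y = 184, radius = 64, color = 'orange'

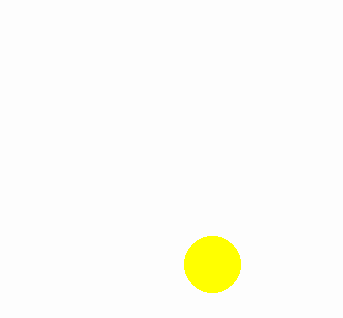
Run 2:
center_x = 212
center_y = 264
radius = 28
color = 'yellow'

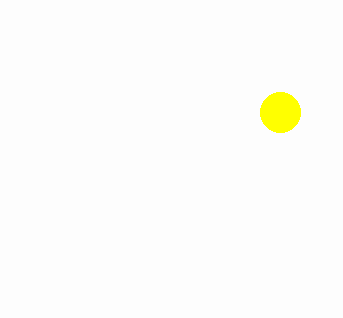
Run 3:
center_x = 280; center_y = 112; radius = 20; color = 'yellow'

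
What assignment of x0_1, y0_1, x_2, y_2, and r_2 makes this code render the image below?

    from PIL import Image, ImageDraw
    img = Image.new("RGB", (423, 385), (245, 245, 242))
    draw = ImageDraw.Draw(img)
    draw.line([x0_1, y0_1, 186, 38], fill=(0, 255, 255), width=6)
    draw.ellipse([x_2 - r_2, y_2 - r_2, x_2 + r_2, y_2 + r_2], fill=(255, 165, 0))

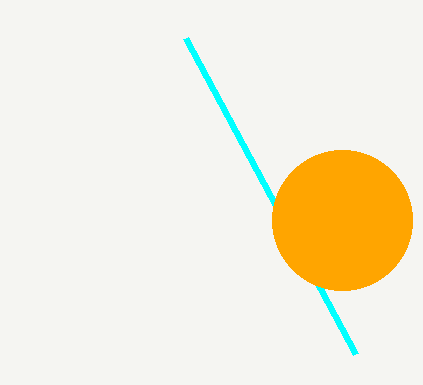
x0_1 = 356
y0_1 = 354
x_2 = 342
y_2 = 220
r_2 = 70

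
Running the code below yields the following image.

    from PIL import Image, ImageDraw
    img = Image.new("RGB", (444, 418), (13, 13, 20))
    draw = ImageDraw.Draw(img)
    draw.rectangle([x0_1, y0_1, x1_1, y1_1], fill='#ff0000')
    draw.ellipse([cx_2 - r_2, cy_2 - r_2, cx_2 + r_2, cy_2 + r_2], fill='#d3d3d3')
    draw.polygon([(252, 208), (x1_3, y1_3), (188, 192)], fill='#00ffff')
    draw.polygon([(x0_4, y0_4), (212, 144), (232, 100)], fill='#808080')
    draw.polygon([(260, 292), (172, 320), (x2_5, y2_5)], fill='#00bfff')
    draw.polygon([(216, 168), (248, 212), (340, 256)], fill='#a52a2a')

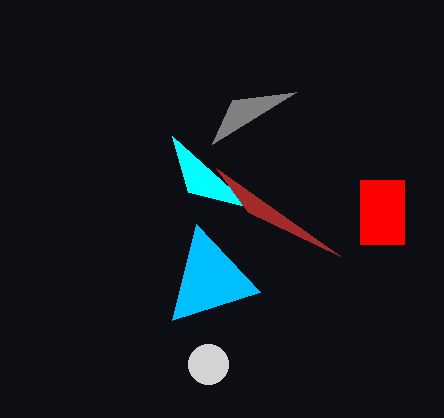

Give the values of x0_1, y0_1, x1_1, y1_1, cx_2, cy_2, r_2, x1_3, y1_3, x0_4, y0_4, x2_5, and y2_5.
x0_1 = 360
y0_1 = 180
x1_1 = 404
y1_1 = 244
cx_2 = 208
cy_2 = 364
r_2 = 20
x1_3 = 172
y1_3 = 136
x0_4 = 296
y0_4 = 92
x2_5 = 196
y2_5 = 224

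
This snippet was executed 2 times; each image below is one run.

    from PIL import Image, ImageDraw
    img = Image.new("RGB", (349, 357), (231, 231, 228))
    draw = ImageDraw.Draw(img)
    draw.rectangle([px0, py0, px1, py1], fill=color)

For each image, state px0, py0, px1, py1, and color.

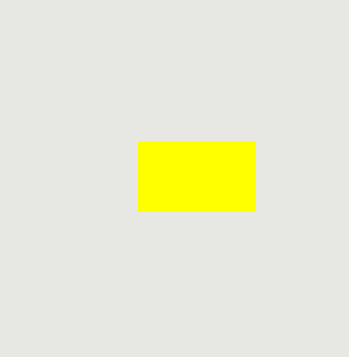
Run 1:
px0 = 138; py0 = 141; px1 = 255; py1 = 211; color = 'yellow'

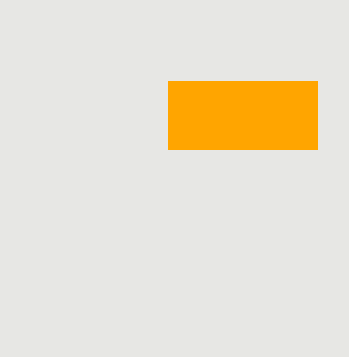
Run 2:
px0 = 168
py0 = 81
px1 = 317
py1 = 149
color = 'orange'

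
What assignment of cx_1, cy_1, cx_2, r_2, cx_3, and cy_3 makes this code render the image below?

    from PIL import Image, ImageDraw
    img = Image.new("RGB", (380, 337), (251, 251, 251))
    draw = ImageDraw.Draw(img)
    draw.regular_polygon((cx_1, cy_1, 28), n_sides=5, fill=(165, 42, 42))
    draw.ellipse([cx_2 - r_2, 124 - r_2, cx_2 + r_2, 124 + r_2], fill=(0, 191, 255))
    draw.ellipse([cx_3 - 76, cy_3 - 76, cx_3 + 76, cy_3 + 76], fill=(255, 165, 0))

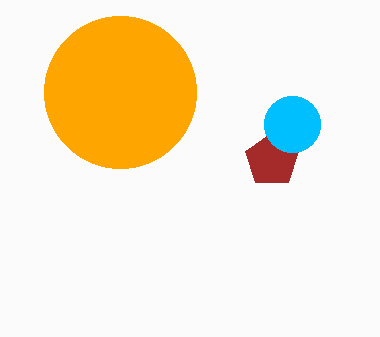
cx_1 = 272; cy_1 = 160; cx_2 = 292; r_2 = 28; cx_3 = 120; cy_3 = 92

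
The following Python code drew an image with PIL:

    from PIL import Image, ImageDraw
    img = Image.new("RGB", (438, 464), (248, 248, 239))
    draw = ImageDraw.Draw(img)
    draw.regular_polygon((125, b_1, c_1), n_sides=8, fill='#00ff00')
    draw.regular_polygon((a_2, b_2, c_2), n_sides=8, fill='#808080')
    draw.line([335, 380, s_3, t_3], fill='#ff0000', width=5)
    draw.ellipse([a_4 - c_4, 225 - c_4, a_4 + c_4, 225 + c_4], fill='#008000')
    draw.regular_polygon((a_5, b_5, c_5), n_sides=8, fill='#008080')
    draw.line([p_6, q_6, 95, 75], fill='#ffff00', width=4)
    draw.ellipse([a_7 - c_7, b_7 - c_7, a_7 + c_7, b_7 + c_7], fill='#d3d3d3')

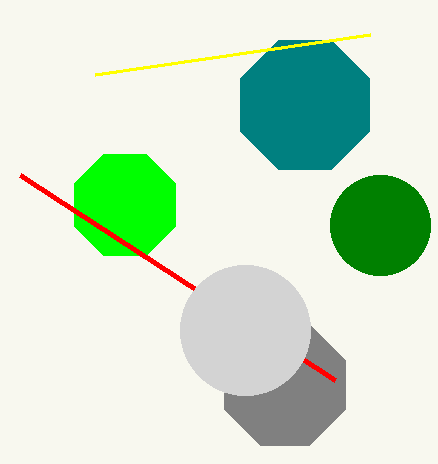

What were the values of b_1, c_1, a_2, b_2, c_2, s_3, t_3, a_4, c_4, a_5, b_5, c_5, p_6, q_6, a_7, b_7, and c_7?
b_1 = 205, c_1 = 55, a_2 = 285, b_2 = 385, c_2 = 65, s_3 = 20, t_3 = 175, a_4 = 380, c_4 = 50, a_5 = 305, b_5 = 105, c_5 = 70, p_6 = 370, q_6 = 35, a_7 = 245, b_7 = 330, c_7 = 65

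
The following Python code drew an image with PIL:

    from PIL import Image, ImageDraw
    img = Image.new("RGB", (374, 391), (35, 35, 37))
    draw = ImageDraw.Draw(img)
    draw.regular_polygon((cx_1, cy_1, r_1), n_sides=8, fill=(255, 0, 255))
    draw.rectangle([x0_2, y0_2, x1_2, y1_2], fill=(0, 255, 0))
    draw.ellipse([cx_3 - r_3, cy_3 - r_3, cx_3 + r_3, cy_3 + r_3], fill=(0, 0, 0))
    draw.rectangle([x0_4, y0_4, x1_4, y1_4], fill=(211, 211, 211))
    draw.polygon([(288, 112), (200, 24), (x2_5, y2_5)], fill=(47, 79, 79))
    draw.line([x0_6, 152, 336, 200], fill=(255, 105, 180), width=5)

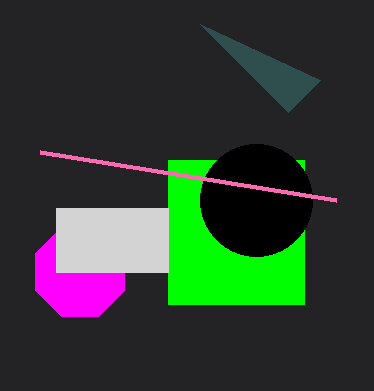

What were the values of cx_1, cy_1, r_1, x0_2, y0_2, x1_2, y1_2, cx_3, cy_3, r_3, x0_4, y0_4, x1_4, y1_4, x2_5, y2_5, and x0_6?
cx_1 = 80, cy_1 = 272, r_1 = 48, x0_2 = 168, y0_2 = 160, x1_2 = 304, y1_2 = 304, cx_3 = 256, cy_3 = 200, r_3 = 56, x0_4 = 56, y0_4 = 208, x1_4 = 168, y1_4 = 272, x2_5 = 320, y2_5 = 80, x0_6 = 40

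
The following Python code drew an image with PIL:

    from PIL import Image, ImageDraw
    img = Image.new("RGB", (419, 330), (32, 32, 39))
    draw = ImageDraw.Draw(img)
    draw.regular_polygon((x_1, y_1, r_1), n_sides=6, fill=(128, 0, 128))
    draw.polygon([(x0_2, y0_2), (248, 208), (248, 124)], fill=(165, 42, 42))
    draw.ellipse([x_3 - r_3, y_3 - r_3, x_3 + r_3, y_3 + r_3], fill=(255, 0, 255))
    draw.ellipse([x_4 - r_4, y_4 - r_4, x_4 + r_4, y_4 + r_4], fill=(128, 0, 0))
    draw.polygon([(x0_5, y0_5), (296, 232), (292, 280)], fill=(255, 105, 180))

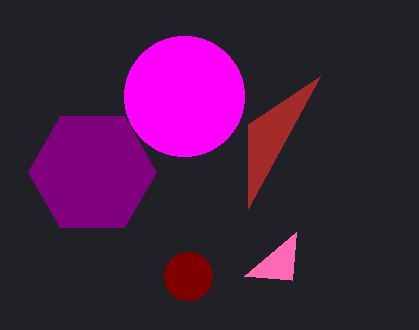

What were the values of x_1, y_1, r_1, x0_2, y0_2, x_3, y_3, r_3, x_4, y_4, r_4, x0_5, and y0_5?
x_1 = 92, y_1 = 172, r_1 = 64, x0_2 = 320, y0_2 = 76, x_3 = 184, y_3 = 96, r_3 = 60, x_4 = 188, y_4 = 276, r_4 = 24, x0_5 = 244, y0_5 = 276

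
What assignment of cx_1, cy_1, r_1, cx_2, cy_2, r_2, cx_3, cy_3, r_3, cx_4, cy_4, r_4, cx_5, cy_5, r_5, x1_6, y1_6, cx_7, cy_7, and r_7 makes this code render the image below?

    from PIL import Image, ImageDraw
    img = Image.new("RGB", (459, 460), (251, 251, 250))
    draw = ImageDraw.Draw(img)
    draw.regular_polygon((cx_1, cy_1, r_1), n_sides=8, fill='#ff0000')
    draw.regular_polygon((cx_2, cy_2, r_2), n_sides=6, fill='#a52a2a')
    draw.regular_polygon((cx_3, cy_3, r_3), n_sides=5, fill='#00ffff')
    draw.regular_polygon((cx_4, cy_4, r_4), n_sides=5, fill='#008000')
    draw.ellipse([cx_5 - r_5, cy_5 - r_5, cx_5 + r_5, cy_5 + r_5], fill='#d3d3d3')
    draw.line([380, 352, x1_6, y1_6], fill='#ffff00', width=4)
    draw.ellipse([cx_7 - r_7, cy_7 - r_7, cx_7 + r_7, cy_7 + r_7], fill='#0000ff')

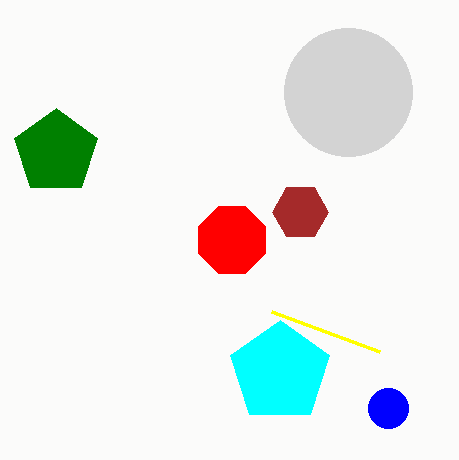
cx_1 = 232; cy_1 = 240; r_1 = 36; cx_2 = 300; cy_2 = 212; r_2 = 28; cx_3 = 280; cy_3 = 372; r_3 = 52; cx_4 = 56; cy_4 = 152; r_4 = 44; cx_5 = 348; cy_5 = 92; r_5 = 64; x1_6 = 272; y1_6 = 312; cx_7 = 388; cy_7 = 408; r_7 = 20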